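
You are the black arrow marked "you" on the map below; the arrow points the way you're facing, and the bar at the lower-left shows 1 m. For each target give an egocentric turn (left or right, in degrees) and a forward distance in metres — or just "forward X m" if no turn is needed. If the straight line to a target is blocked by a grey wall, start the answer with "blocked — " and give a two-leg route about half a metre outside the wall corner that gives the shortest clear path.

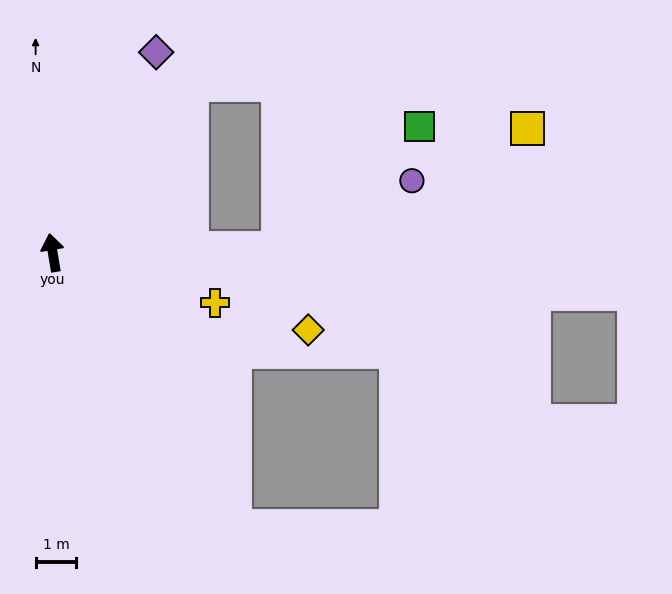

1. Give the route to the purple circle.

blocked — turn right 99°, forward 5.5 m, then turn left 26°, forward 3.7 m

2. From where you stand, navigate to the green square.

blocked — turn right 99°, forward 5.5 m, then turn left 40°, forward 4.6 m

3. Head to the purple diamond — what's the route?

turn right 37°, forward 5.5 m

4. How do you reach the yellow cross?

turn right 117°, forward 4.2 m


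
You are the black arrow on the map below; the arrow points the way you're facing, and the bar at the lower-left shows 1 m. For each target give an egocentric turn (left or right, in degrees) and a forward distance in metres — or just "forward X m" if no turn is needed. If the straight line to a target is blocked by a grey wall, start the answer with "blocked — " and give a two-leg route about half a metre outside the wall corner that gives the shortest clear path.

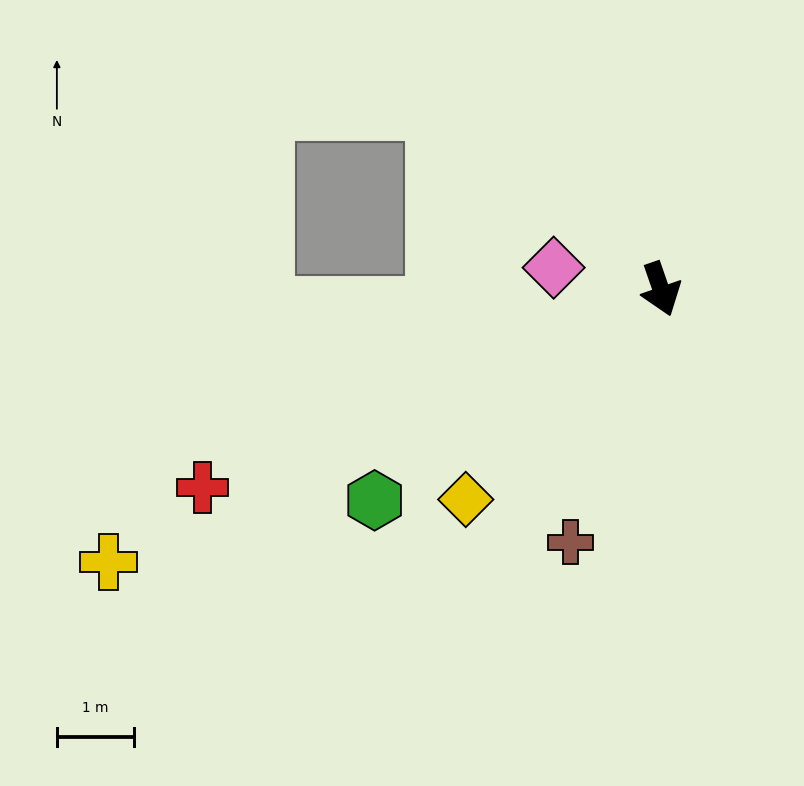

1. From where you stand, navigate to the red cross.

turn right 86°, forward 6.5 m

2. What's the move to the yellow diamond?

turn right 62°, forward 3.7 m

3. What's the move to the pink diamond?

turn right 120°, forward 1.4 m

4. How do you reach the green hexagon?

turn right 73°, forward 4.6 m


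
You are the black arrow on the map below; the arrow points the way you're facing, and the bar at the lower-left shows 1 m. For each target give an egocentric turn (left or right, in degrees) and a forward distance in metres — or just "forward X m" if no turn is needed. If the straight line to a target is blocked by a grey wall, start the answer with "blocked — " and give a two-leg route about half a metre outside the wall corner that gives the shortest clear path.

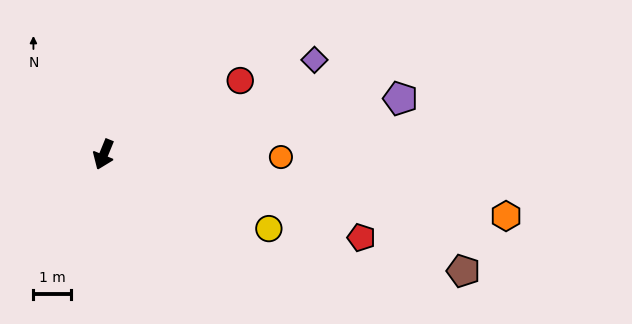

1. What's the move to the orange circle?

turn left 111°, forward 4.8 m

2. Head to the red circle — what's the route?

turn left 141°, forward 4.2 m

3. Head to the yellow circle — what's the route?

turn left 88°, forward 4.9 m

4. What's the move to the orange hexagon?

turn left 104°, forward 11.0 m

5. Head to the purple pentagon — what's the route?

turn left 123°, forward 8.1 m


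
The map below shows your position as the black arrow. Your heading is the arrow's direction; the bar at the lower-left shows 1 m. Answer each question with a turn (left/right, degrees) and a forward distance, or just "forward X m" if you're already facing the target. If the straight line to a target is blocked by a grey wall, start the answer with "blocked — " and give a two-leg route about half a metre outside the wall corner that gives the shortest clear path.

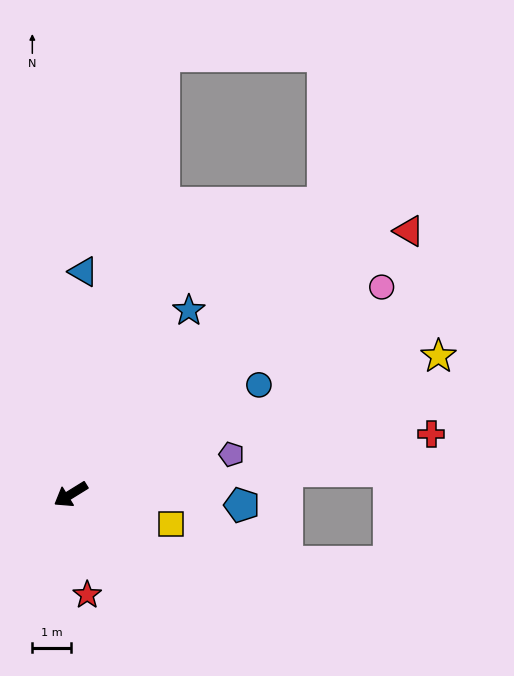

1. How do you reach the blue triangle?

turn right 125°, forward 5.7 m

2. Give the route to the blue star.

turn right 154°, forward 5.6 m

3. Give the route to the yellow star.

turn left 169°, forward 10.1 m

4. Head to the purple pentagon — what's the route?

turn left 162°, forward 4.3 m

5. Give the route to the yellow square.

turn left 132°, forward 2.7 m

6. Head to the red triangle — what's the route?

turn right 174°, forward 11.0 m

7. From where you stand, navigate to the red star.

turn left 68°, forward 2.6 m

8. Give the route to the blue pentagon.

turn left 145°, forward 4.4 m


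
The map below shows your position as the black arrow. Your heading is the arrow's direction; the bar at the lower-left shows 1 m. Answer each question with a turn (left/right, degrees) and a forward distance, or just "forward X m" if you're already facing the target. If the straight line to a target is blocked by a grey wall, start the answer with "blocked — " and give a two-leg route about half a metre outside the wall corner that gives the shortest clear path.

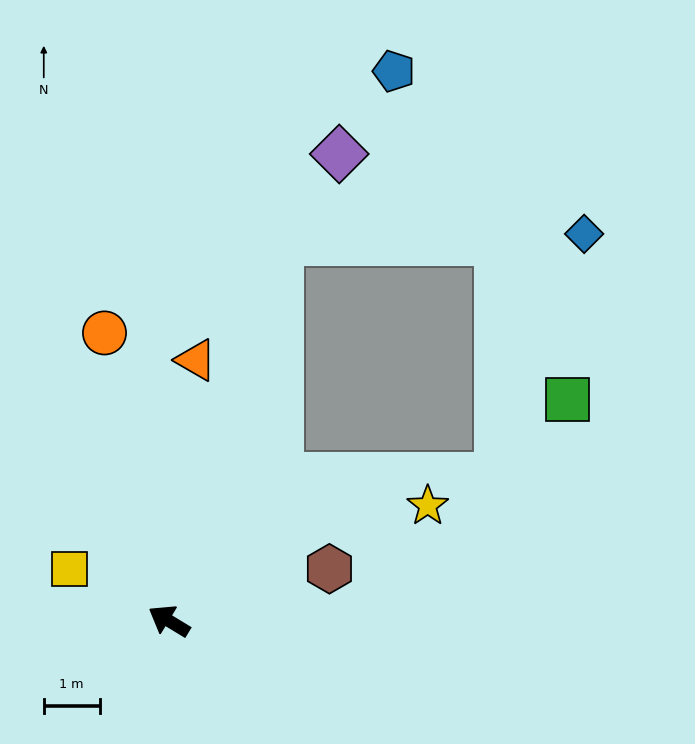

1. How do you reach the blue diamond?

blocked — turn right 75°, forward 7.1 m, then turn right 72°, forward 5.4 m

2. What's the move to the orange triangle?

turn right 65°, forward 4.7 m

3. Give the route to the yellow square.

turn left 4°, forward 2.0 m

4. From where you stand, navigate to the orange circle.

turn right 46°, forward 5.3 m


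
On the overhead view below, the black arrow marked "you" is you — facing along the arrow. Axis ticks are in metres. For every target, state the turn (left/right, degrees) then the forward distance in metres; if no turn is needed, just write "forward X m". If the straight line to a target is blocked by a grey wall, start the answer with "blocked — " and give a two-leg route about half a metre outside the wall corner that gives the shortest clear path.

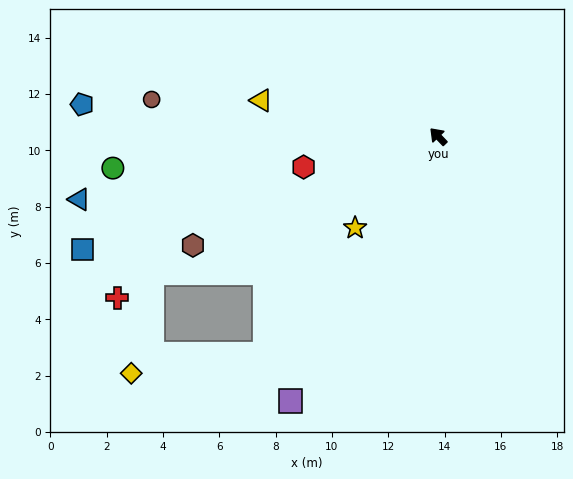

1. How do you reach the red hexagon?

turn left 59°, forward 4.9 m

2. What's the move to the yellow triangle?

turn left 35°, forward 6.4 m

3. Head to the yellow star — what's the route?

turn left 94°, forward 4.4 m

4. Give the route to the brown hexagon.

turn left 70°, forward 9.5 m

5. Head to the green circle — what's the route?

turn left 52°, forward 11.6 m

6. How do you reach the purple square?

turn left 107°, forward 10.8 m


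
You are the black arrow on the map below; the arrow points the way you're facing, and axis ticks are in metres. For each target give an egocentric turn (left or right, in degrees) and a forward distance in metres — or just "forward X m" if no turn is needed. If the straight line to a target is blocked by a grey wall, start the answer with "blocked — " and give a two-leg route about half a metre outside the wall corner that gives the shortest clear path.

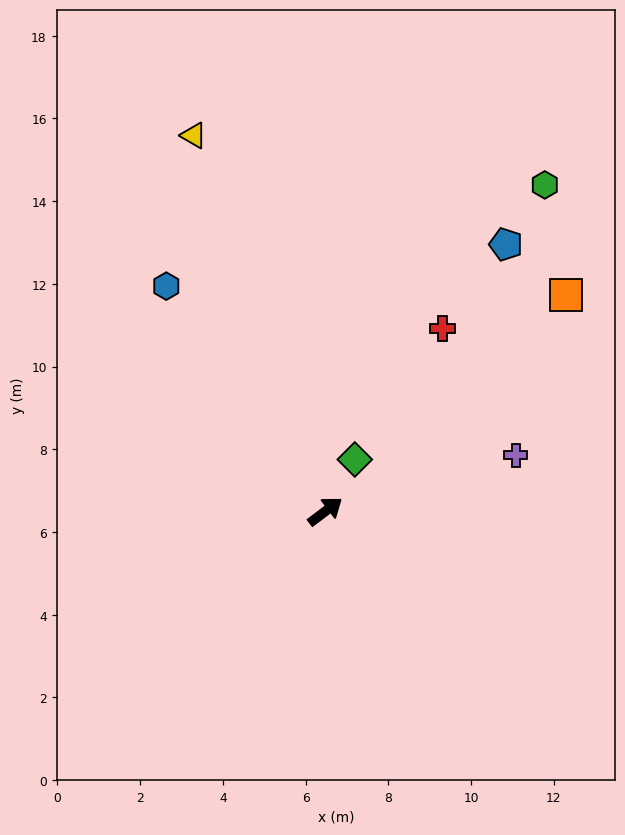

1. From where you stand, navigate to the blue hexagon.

turn left 88°, forward 6.7 m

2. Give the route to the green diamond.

turn left 23°, forward 1.4 m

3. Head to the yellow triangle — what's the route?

turn left 72°, forward 9.6 m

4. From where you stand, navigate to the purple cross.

turn right 21°, forward 4.8 m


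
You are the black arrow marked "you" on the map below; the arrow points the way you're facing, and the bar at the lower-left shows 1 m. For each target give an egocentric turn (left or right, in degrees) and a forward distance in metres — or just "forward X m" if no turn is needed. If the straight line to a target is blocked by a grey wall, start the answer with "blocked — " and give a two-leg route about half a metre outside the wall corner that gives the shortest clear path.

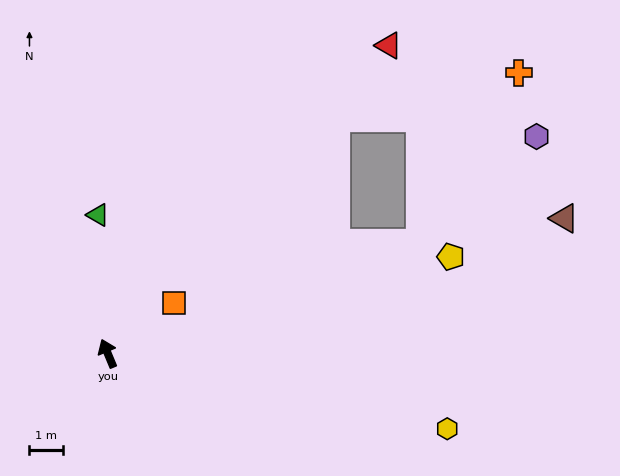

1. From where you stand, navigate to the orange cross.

blocked — turn right 93°, forward 9.8 m, then turn left 40°, forward 5.8 m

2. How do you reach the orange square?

turn right 75°, forward 2.5 m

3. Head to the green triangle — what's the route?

turn right 19°, forward 4.1 m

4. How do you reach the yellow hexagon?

turn right 125°, forward 10.3 m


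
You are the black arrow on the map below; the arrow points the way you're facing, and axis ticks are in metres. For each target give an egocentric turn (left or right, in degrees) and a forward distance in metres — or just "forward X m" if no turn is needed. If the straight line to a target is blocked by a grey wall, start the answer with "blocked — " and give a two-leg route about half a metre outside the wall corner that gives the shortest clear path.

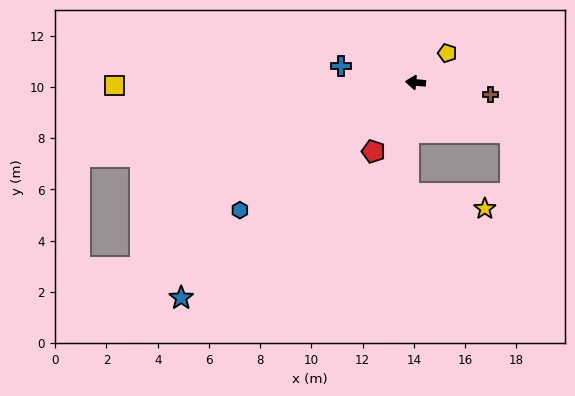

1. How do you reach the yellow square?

turn left 6°, forward 11.8 m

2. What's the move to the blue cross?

turn right 7°, forward 3.0 m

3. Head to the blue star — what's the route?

turn left 48°, forward 12.4 m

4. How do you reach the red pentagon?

turn left 64°, forward 3.2 m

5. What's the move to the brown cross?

turn left 176°, forward 3.0 m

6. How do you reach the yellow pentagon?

turn right 132°, forward 1.7 m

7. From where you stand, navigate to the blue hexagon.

turn left 41°, forward 8.5 m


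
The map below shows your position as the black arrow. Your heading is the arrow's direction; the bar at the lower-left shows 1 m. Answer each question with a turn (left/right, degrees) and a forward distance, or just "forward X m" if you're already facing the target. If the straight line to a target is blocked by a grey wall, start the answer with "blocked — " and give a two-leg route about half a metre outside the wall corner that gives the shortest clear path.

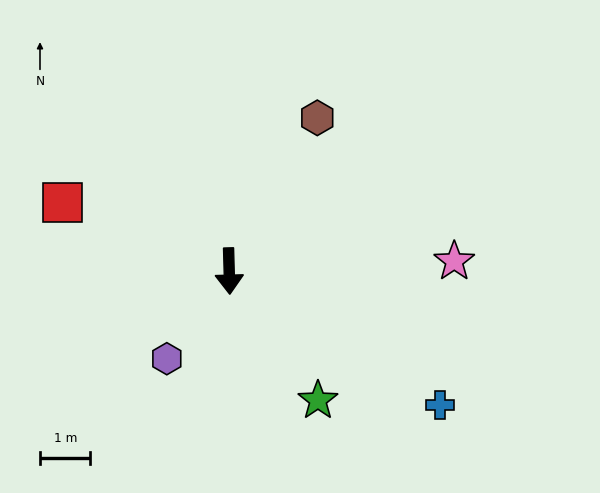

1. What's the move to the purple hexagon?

turn right 37°, forward 2.1 m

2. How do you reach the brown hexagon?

turn left 149°, forward 3.5 m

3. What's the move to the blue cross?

turn left 56°, forward 5.0 m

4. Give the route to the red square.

turn right 114°, forward 3.6 m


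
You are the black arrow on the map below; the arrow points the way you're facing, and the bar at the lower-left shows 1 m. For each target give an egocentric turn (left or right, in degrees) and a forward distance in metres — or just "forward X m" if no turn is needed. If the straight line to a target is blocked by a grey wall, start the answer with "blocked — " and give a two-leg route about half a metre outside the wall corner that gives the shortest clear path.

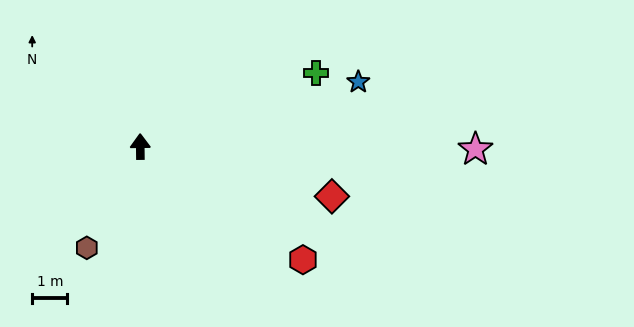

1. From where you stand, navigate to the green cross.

turn right 68°, forward 5.4 m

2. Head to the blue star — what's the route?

turn right 74°, forward 6.5 m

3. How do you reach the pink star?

turn right 91°, forward 9.5 m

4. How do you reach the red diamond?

turn right 105°, forward 5.6 m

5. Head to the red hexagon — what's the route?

turn right 125°, forward 5.6 m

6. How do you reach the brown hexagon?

turn left 152°, forward 3.2 m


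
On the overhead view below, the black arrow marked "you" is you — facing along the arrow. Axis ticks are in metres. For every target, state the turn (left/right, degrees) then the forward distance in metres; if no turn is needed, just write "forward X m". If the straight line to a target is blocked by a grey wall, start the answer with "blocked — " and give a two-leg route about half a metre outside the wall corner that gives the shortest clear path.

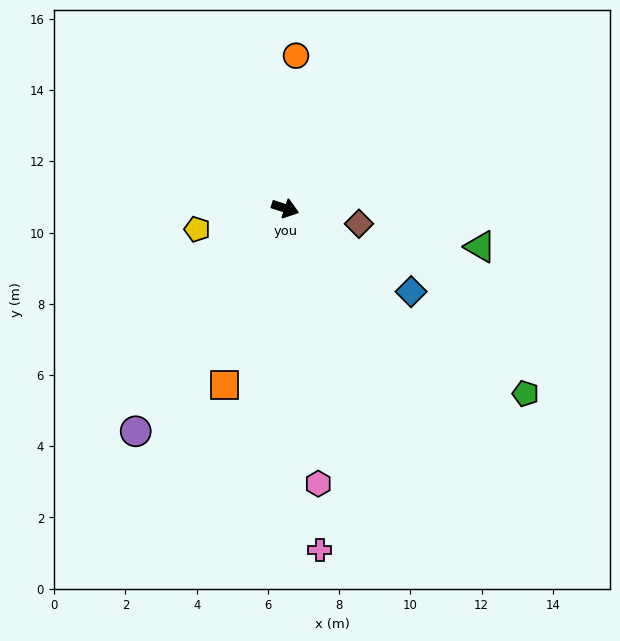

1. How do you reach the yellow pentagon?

turn right 149°, forward 2.5 m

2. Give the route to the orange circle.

turn left 104°, forward 4.3 m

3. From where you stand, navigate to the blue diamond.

turn right 15°, forward 4.2 m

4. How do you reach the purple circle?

turn right 106°, forward 7.5 m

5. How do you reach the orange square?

turn right 91°, forward 5.2 m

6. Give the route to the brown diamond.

turn left 6°, forward 2.1 m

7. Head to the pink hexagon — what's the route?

turn right 65°, forward 7.8 m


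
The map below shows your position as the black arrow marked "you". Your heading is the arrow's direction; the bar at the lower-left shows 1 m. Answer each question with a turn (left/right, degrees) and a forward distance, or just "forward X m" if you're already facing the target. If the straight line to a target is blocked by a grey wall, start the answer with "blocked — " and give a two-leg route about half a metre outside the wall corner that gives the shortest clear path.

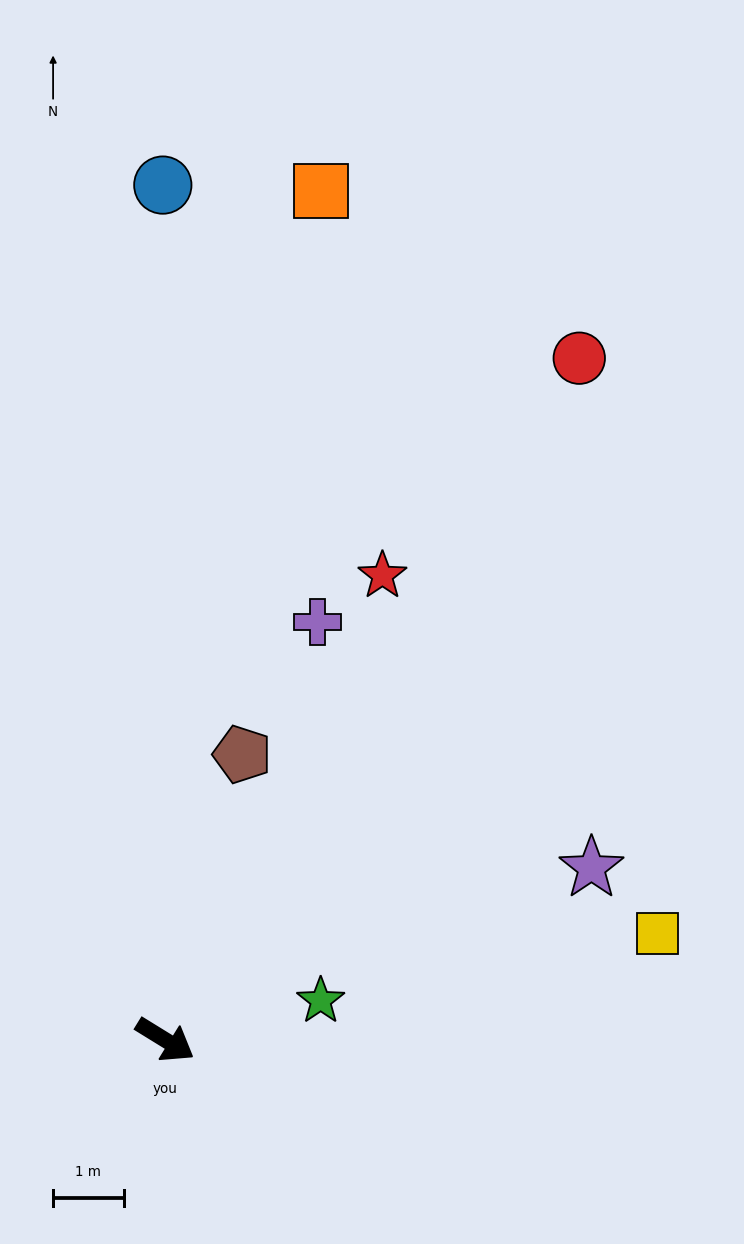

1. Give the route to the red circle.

turn left 90°, forward 11.3 m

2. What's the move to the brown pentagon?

turn left 107°, forward 4.2 m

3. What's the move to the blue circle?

turn left 122°, forward 12.1 m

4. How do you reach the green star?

turn left 46°, forward 2.3 m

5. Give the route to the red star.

turn left 97°, forward 7.3 m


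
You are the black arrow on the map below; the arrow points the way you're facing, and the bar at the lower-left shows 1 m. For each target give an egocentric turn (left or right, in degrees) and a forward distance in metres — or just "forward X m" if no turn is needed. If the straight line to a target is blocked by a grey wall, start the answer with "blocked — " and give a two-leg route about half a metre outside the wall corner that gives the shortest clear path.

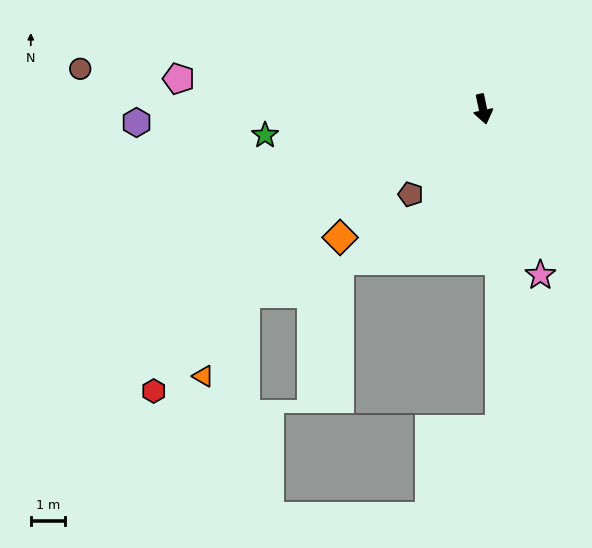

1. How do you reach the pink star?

turn left 7°, forward 5.1 m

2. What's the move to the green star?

turn right 95°, forward 6.4 m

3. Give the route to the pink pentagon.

turn right 108°, forward 8.9 m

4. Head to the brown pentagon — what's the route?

turn right 52°, forward 3.2 m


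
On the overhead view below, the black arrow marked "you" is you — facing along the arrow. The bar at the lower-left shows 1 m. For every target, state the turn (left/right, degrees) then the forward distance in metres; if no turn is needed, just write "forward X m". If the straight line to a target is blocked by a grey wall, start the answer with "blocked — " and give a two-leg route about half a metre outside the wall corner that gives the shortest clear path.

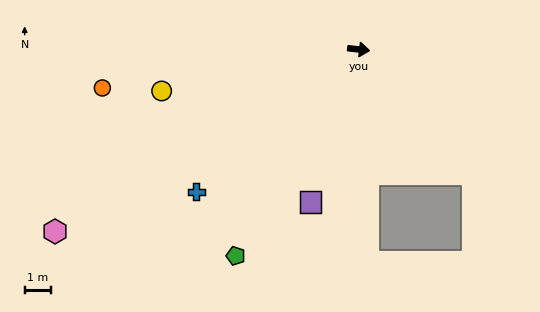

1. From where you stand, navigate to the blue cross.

turn right 132°, forward 8.2 m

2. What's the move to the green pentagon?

turn right 114°, forward 9.1 m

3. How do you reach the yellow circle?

turn right 162°, forward 7.6 m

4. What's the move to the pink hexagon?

turn right 143°, forward 13.4 m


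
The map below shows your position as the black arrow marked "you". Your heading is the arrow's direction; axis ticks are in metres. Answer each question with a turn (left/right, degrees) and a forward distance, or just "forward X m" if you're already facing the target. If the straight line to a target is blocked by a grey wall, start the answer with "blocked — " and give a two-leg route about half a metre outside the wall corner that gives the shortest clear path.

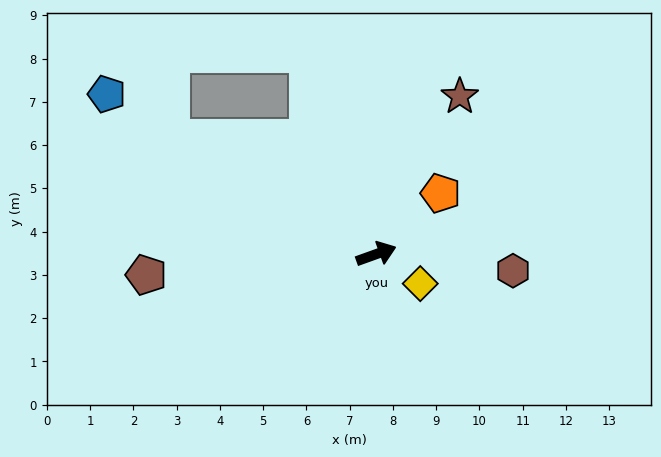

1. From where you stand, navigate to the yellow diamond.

turn right 54°, forward 1.2 m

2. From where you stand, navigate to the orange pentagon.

turn left 24°, forward 2.0 m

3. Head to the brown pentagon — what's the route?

turn left 165°, forward 5.3 m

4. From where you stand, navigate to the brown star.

turn left 42°, forward 4.1 m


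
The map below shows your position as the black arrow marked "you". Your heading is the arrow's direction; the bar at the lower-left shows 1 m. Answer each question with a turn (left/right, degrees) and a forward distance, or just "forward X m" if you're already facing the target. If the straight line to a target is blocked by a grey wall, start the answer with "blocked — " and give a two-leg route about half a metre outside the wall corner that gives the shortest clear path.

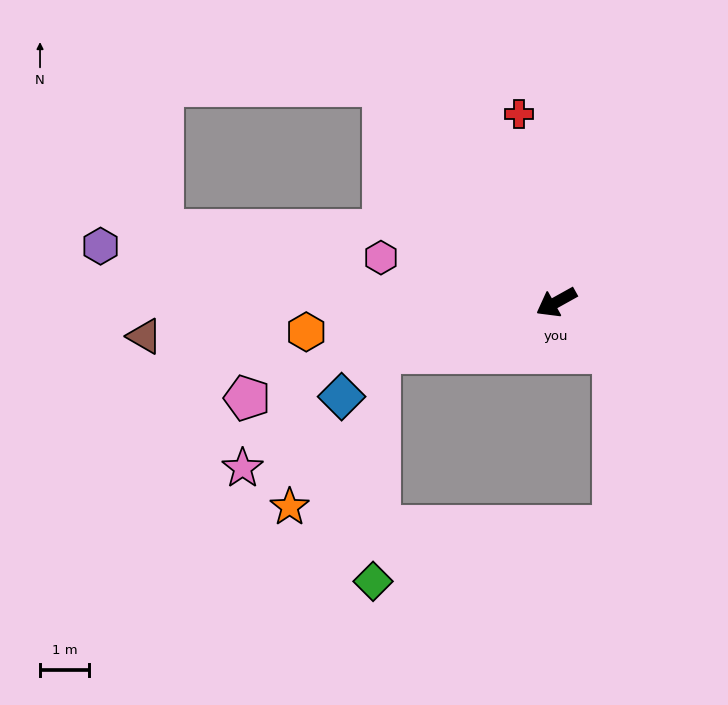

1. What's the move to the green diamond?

blocked — turn right 13°, forward 3.7 m, then turn left 72°, forward 4.7 m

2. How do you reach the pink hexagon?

turn right 43°, forward 3.7 m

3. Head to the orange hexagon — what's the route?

turn right 22°, forward 5.1 m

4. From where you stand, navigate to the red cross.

turn right 108°, forward 3.9 m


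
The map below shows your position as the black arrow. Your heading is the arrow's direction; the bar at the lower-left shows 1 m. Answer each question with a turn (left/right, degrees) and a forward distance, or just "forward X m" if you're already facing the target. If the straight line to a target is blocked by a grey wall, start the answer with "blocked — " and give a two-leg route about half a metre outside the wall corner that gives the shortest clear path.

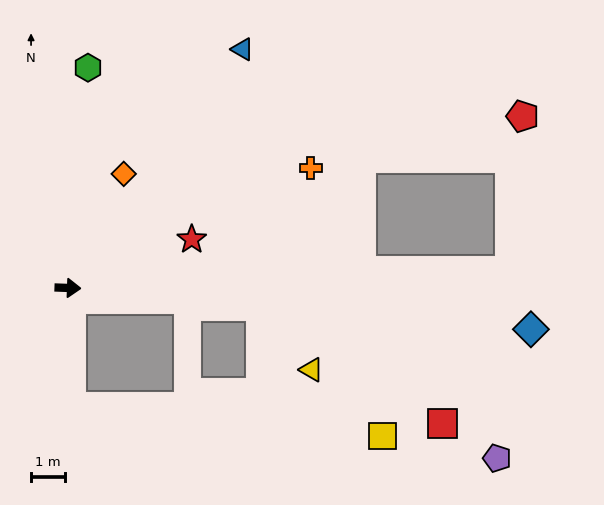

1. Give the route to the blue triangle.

turn left 56°, forward 8.7 m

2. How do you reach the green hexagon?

turn left 87°, forward 6.5 m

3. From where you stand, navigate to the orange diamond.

turn left 66°, forward 3.7 m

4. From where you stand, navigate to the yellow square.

blocked — turn right 86°, forward 3.5 m, then turn left 83°, forward 9.2 m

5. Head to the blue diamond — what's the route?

turn right 3°, forward 13.6 m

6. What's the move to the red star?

turn left 23°, forward 3.9 m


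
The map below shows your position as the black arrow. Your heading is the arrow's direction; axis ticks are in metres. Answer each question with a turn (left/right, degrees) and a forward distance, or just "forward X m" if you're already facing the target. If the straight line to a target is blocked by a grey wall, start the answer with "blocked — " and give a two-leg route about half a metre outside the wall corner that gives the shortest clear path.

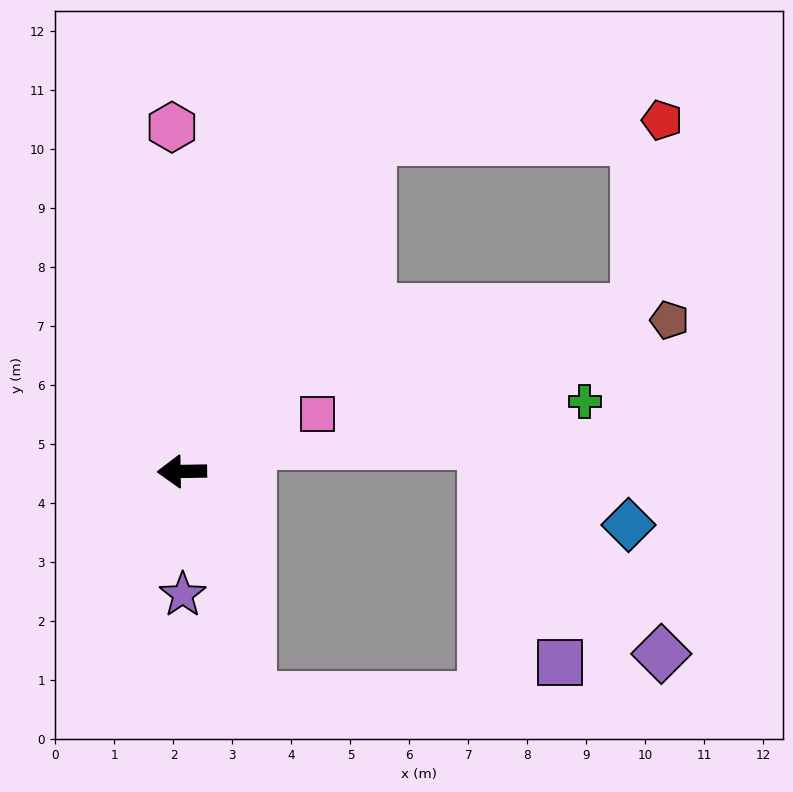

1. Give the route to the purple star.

turn left 89°, forward 2.1 m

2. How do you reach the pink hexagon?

turn right 89°, forward 5.8 m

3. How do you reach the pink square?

turn right 158°, forward 2.5 m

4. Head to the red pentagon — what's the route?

blocked — turn right 121°, forward 6.5 m, then turn right 56°, forward 4.9 m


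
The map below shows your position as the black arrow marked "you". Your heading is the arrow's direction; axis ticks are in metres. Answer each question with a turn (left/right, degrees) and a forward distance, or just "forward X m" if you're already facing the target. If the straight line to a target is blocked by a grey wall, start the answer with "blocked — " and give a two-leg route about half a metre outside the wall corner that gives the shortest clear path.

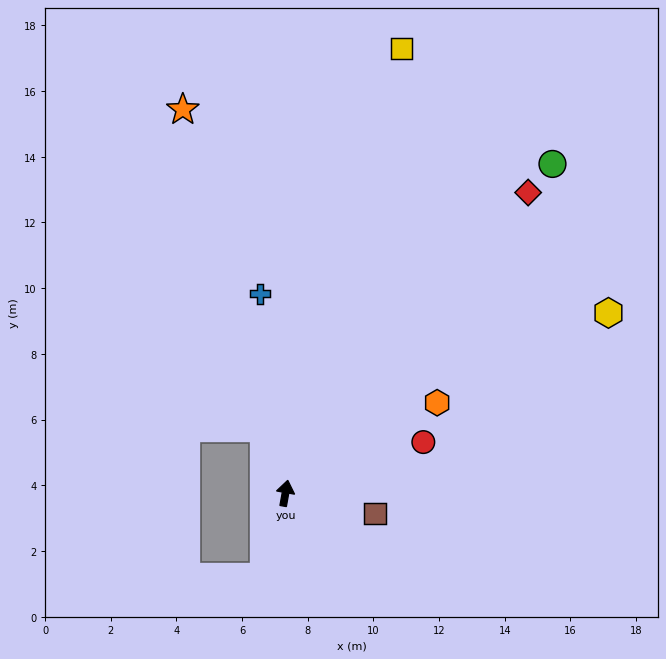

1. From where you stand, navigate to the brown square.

turn right 93°, forward 2.8 m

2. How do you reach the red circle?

turn right 59°, forward 4.5 m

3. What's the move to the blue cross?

turn left 17°, forward 6.1 m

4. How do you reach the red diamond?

turn right 29°, forward 11.8 m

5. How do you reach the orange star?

turn left 25°, forward 12.1 m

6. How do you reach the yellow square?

turn right 4°, forward 14.0 m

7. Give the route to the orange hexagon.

turn right 49°, forward 5.4 m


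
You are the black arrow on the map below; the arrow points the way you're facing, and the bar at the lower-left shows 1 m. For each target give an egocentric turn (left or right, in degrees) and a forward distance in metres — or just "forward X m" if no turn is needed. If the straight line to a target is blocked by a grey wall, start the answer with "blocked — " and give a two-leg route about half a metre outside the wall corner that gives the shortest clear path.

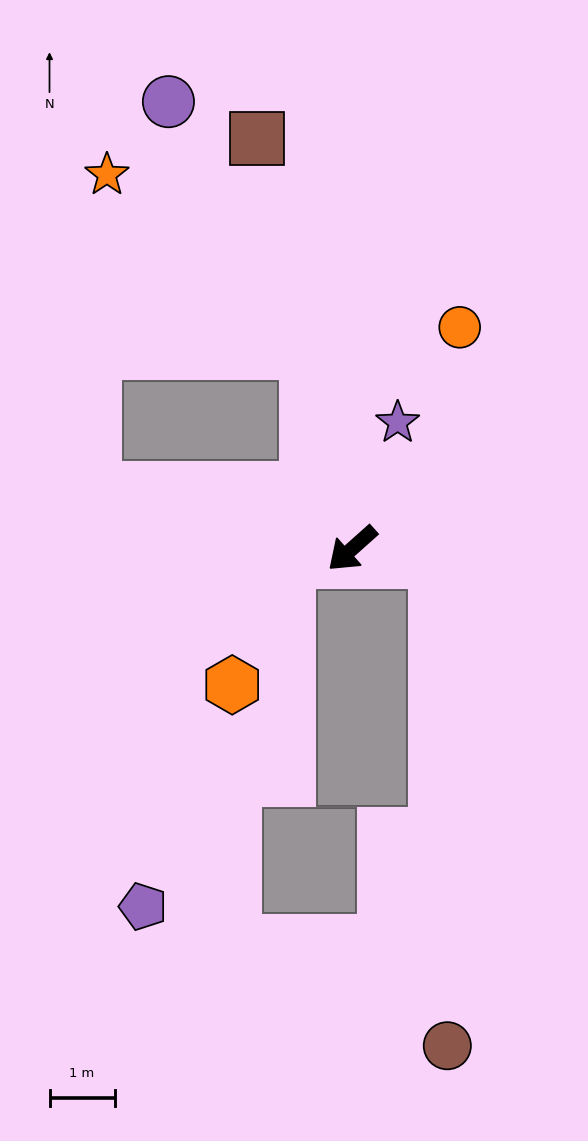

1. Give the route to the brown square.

turn right 119°, forward 6.5 m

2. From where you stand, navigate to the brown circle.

blocked — turn left 130°, forward 1.3 m, then turn right 80°, forward 7.4 m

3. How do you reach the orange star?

blocked — turn right 119°, forward 3.1 m, then turn left 36°, forward 4.1 m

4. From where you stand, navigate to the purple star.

turn right 152°, forward 2.1 m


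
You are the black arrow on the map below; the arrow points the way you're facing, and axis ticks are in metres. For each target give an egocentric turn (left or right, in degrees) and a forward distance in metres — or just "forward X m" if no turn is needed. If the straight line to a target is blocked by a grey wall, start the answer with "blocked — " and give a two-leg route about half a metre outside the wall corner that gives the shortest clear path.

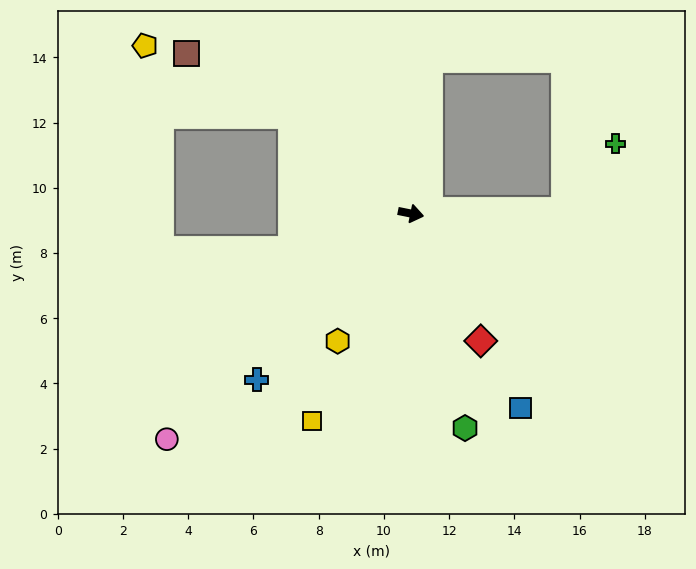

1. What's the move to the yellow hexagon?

turn right 108°, forward 4.5 m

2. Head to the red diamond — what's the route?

turn right 50°, forward 4.5 m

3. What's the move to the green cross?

blocked — turn left 12°, forward 4.7 m, then turn left 52°, forward 2.6 m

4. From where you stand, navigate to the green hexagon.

turn right 64°, forward 6.8 m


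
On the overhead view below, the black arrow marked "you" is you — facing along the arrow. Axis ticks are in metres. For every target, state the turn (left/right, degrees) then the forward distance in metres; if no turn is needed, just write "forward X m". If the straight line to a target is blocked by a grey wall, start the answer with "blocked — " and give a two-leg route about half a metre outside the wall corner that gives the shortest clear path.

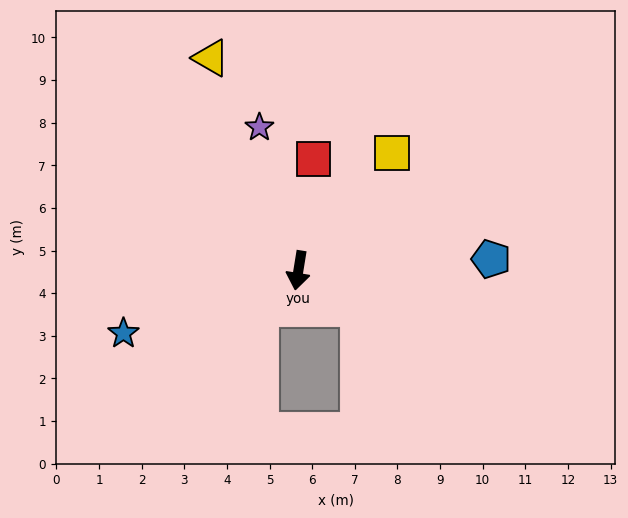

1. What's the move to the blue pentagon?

turn left 103°, forward 4.5 m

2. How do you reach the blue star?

turn right 61°, forward 4.4 m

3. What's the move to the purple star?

turn right 156°, forward 3.5 m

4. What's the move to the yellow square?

turn left 151°, forward 3.5 m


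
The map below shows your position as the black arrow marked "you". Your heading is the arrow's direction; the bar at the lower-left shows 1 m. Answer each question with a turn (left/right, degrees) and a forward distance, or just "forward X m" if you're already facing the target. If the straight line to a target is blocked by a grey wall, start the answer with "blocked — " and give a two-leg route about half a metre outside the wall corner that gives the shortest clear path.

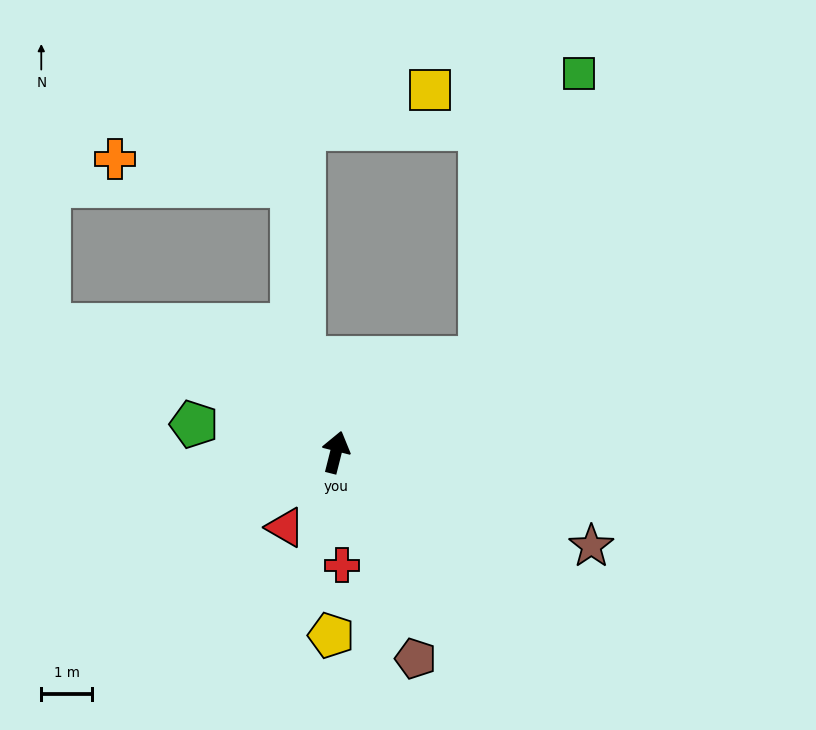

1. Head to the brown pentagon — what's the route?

turn right 145°, forward 4.4 m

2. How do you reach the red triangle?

turn left 160°, forward 1.8 m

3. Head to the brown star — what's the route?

turn right 96°, forward 5.4 m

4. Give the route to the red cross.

turn right 163°, forward 2.2 m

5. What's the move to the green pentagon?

turn left 93°, forward 2.9 m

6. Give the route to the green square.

blocked — turn right 43°, forward 3.4 m, then turn left 38°, forward 6.0 m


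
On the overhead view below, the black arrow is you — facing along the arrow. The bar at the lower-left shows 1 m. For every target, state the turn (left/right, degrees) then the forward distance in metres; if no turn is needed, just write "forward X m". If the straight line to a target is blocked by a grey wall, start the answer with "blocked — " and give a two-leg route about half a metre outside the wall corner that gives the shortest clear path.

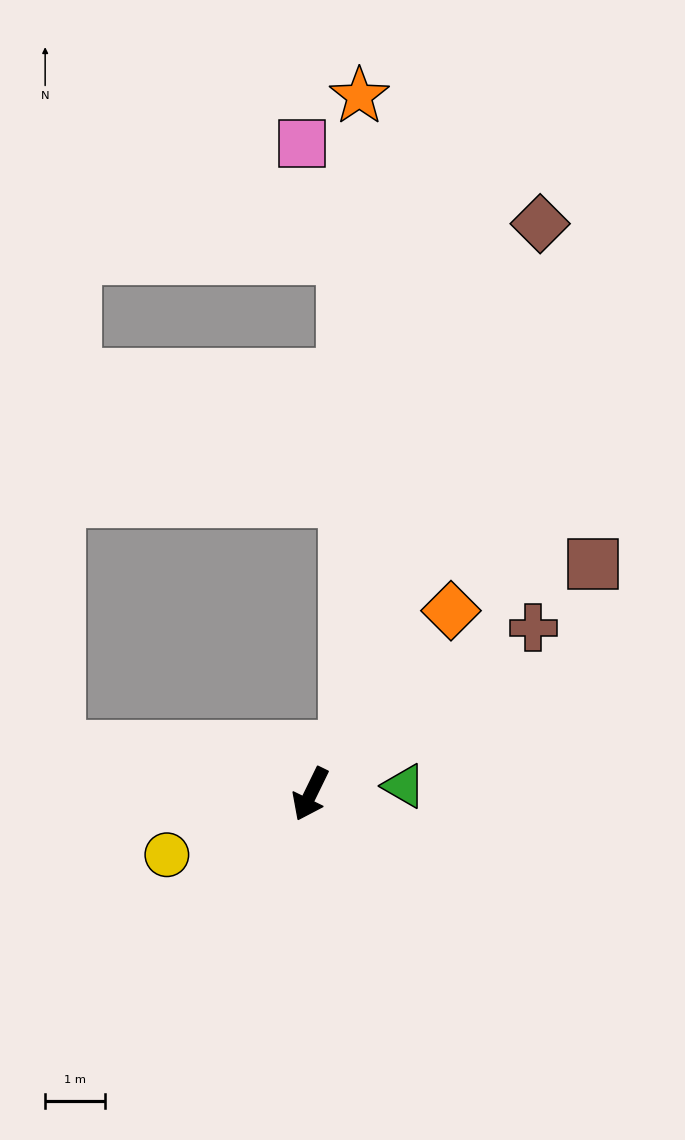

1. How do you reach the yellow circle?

turn right 41°, forward 2.6 m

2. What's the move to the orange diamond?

turn left 169°, forward 3.9 m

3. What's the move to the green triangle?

turn left 121°, forward 1.6 m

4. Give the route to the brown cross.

turn left 153°, forward 4.6 m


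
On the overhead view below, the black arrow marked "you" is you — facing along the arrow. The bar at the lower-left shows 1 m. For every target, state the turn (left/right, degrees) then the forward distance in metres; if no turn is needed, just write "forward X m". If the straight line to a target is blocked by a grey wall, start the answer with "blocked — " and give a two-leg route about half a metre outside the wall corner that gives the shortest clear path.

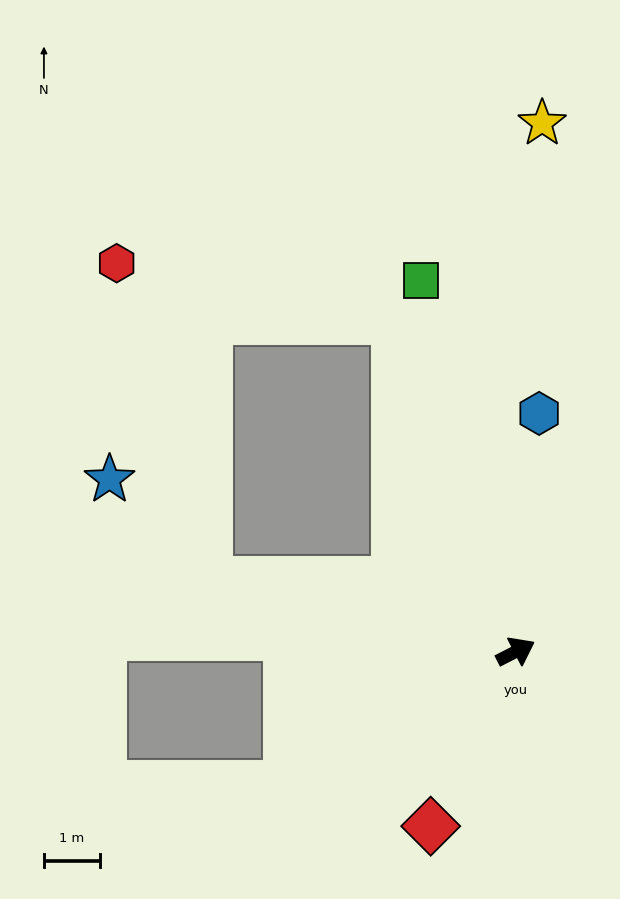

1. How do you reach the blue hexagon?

turn left 57°, forward 4.3 m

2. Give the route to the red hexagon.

blocked — turn left 83°, forward 6.3 m, then turn left 58°, forward 5.1 m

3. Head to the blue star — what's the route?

blocked — turn left 140°, forward 5.6 m, then turn right 32°, forward 2.5 m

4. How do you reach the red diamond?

turn right 143°, forward 3.5 m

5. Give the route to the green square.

turn left 77°, forward 6.9 m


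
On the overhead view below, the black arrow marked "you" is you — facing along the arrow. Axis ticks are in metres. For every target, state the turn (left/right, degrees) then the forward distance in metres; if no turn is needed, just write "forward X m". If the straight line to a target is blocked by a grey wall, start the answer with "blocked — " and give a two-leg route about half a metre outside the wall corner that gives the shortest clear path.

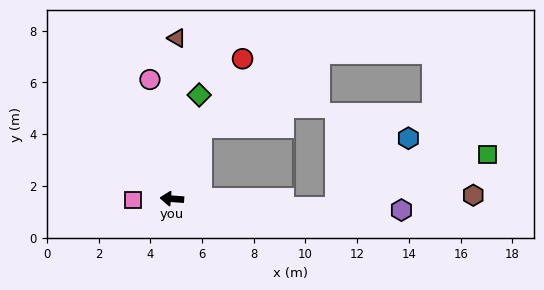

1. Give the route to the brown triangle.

turn right 87°, forward 6.2 m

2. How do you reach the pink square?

turn left 6°, forward 1.5 m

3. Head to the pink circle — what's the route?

turn right 75°, forward 4.7 m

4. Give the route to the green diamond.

turn right 100°, forward 4.1 m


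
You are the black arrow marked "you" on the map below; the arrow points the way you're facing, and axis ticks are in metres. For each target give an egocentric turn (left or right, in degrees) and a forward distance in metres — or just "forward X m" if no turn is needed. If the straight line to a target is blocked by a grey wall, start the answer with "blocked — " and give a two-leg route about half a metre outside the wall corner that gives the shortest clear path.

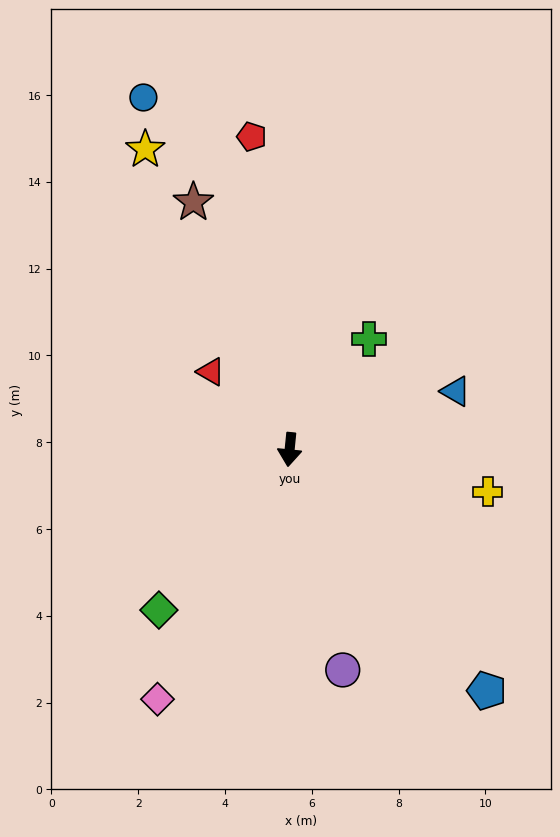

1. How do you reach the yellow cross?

turn left 84°, forward 4.7 m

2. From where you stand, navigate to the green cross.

turn left 150°, forward 3.1 m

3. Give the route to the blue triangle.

turn left 115°, forward 4.1 m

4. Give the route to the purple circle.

turn left 19°, forward 5.2 m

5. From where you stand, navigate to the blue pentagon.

turn left 45°, forward 7.2 m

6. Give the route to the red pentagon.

turn right 167°, forward 7.3 m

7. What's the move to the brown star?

turn right 153°, forward 6.1 m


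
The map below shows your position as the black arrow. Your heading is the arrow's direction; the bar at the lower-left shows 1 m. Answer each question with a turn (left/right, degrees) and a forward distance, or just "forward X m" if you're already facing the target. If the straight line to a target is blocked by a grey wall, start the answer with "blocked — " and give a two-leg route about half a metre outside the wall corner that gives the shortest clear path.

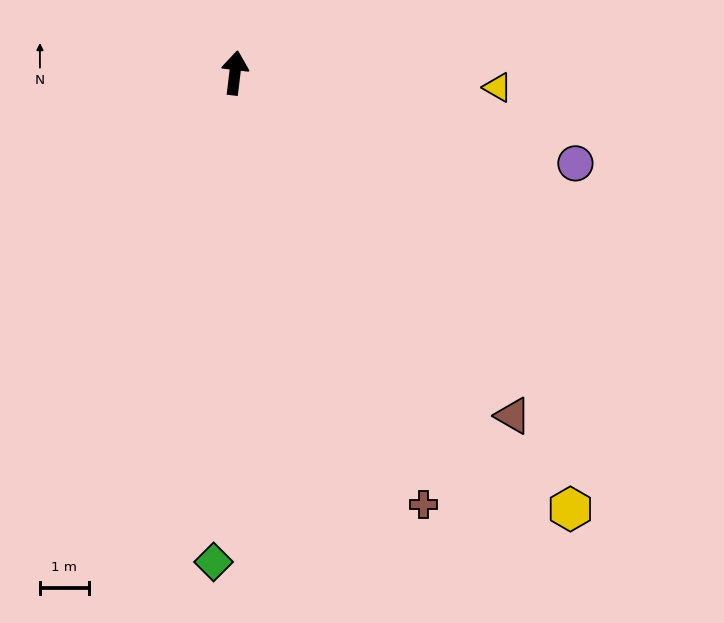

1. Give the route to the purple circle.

turn right 98°, forward 7.3 m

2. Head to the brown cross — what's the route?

turn right 150°, forward 9.7 m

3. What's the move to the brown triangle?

turn right 134°, forward 9.1 m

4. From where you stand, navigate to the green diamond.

turn right 176°, forward 10.1 m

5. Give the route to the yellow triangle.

turn right 86°, forward 5.4 m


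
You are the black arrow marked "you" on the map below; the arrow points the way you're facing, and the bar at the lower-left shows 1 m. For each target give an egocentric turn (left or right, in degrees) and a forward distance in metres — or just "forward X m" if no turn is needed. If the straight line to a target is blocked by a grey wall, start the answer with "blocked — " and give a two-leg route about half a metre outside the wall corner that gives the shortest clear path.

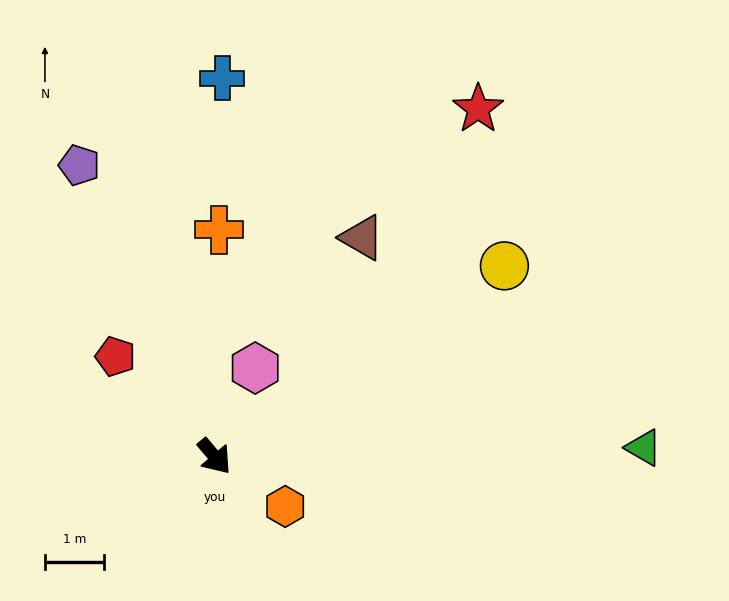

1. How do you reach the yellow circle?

turn left 83°, forward 5.9 m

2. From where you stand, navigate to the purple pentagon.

turn left 165°, forward 5.5 m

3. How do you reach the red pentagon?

turn right 176°, forward 2.4 m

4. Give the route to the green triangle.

turn left 51°, forward 7.3 m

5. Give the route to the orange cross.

turn left 139°, forward 3.9 m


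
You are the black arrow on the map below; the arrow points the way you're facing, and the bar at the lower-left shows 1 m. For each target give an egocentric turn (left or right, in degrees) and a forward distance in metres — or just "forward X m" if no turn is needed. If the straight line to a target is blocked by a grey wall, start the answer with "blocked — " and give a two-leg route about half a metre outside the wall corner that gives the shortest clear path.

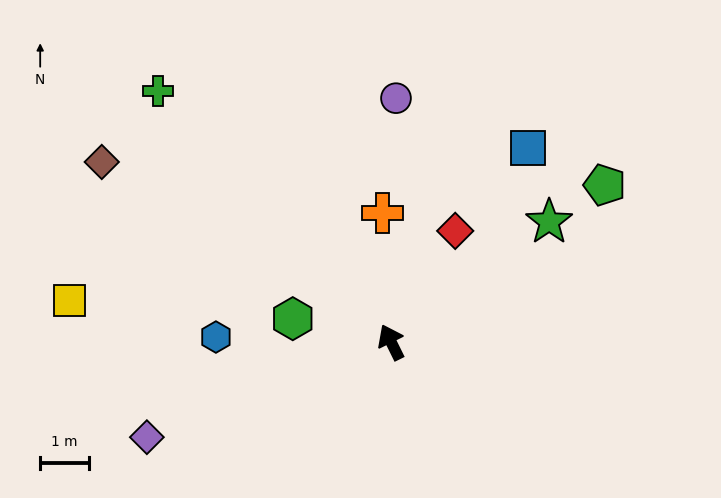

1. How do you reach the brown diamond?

turn left 32°, forward 7.0 m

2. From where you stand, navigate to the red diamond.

turn right 56°, forward 2.6 m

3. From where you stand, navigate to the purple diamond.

turn left 85°, forward 5.4 m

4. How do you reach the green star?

turn right 79°, forward 4.1 m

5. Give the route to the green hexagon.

turn left 50°, forward 2.1 m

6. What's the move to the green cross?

turn left 17°, forward 7.1 m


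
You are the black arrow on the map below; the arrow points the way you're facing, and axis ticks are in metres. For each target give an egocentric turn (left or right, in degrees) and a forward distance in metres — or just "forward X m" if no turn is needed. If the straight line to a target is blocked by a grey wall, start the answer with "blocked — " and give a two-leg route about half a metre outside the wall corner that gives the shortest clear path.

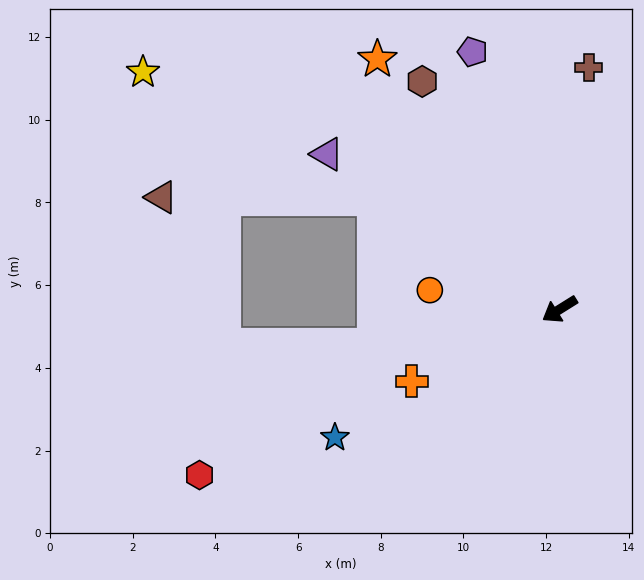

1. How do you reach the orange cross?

turn right 6°, forward 4.0 m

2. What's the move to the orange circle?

turn right 40°, forward 3.2 m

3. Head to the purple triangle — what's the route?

turn right 66°, forward 6.8 m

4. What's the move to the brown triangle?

blocked — turn right 63°, forward 5.2 m, then turn left 31°, forward 5.2 m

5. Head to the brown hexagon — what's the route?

turn right 91°, forward 6.4 m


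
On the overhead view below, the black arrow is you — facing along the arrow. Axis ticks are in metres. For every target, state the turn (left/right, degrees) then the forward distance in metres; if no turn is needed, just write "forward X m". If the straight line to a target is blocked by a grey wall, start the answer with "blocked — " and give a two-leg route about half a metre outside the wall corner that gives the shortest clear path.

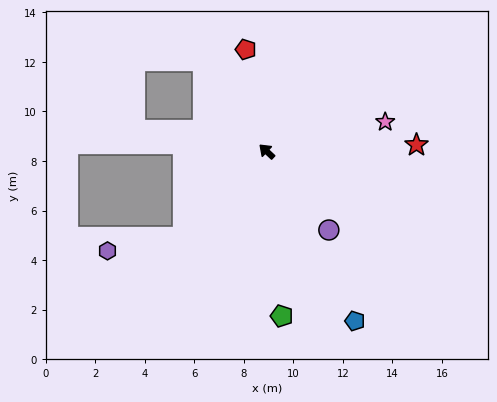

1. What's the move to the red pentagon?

turn right 35°, forward 4.2 m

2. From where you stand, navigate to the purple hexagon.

blocked — turn left 89°, forward 4.8 m, then turn right 35°, forward 3.1 m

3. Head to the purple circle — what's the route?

turn left 171°, forward 4.0 m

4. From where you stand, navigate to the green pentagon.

turn left 138°, forward 6.7 m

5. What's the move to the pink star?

turn right 123°, forward 4.9 m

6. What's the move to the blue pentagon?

turn left 161°, forward 7.7 m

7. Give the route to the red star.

turn right 134°, forward 6.1 m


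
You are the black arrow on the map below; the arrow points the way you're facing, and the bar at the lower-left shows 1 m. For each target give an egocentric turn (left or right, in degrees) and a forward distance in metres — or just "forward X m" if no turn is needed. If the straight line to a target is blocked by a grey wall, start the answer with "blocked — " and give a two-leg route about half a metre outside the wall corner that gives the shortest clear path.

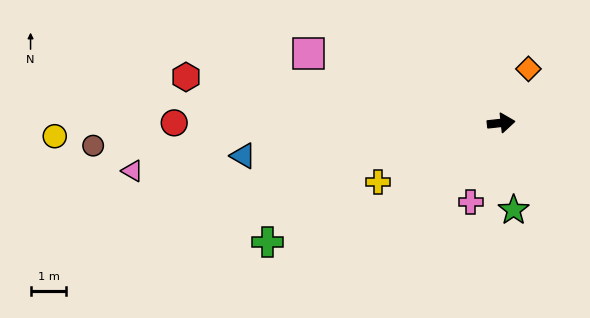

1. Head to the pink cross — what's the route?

turn right 117°, forward 2.4 m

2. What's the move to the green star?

turn right 88°, forward 2.5 m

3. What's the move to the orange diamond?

turn left 57°, forward 1.7 m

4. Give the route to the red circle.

turn left 174°, forward 9.1 m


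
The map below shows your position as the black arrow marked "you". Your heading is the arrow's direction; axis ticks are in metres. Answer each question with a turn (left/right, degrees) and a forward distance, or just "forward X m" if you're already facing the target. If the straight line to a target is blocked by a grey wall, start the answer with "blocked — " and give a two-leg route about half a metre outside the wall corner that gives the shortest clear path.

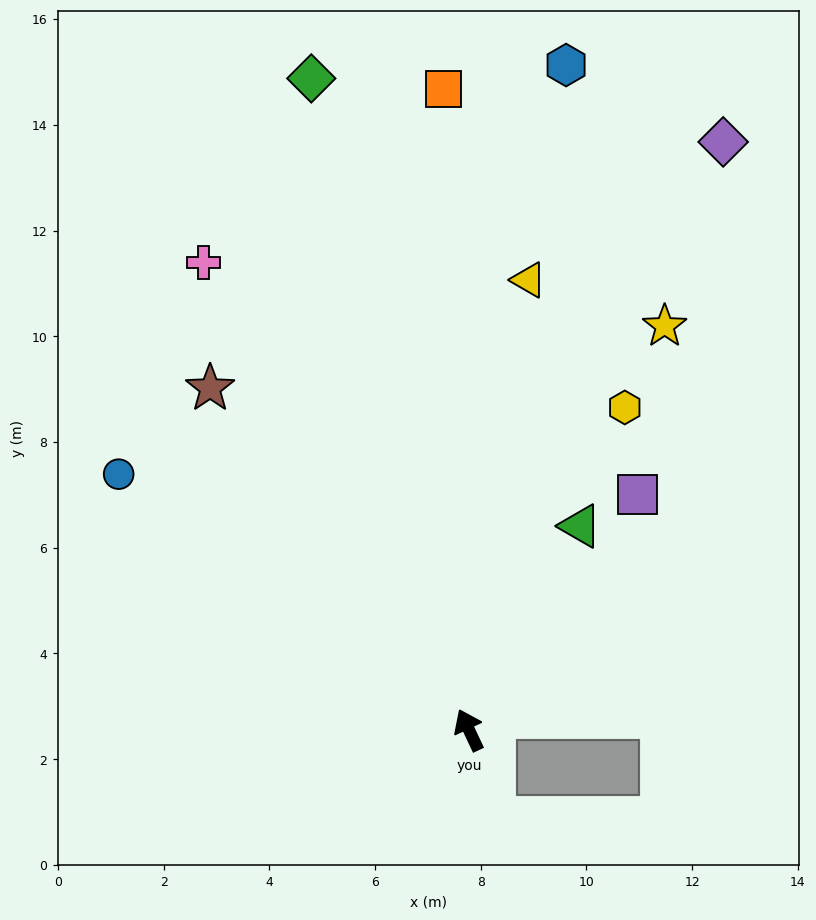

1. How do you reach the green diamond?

turn right 12°, forward 12.7 m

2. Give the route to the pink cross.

turn left 4°, forward 10.2 m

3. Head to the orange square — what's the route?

turn right 23°, forward 12.1 m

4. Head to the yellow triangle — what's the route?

turn right 33°, forward 8.6 m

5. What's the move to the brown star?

turn left 12°, forward 8.1 m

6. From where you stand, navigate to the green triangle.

turn right 54°, forward 4.4 m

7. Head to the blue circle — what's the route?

turn left 29°, forward 8.2 m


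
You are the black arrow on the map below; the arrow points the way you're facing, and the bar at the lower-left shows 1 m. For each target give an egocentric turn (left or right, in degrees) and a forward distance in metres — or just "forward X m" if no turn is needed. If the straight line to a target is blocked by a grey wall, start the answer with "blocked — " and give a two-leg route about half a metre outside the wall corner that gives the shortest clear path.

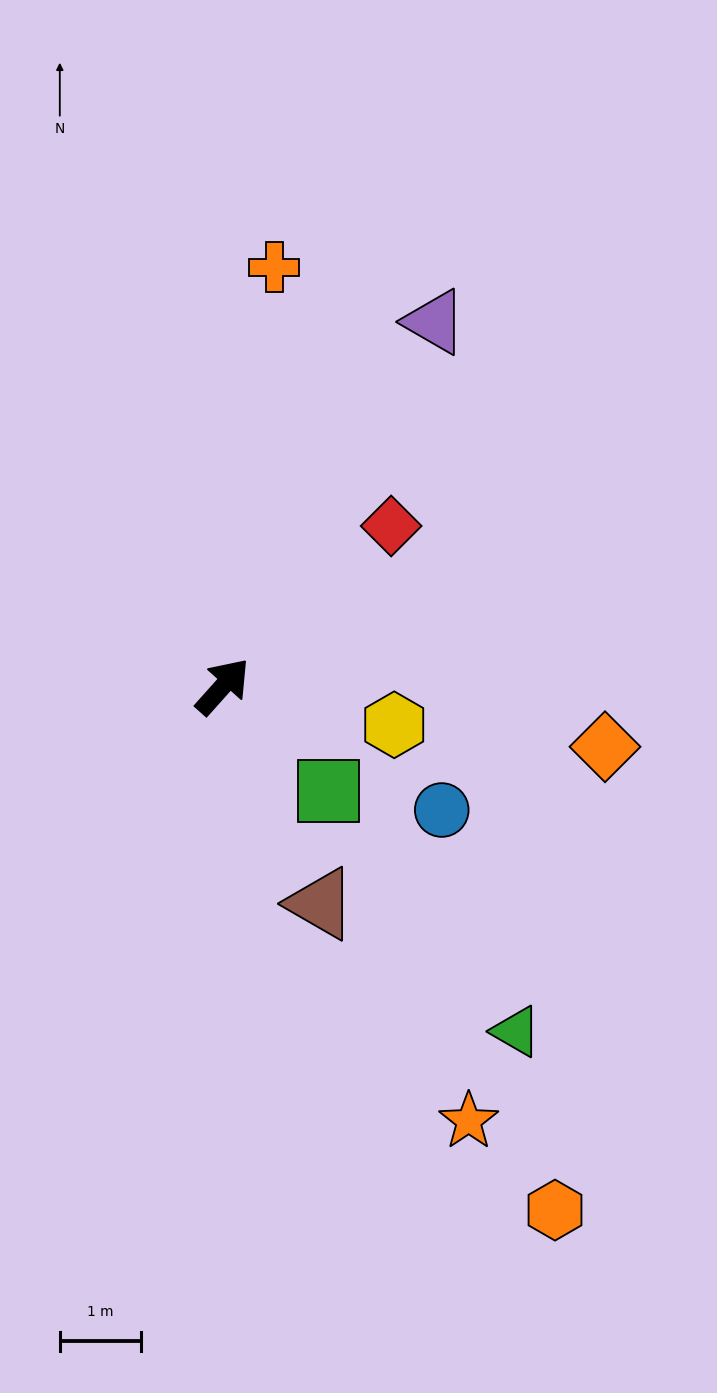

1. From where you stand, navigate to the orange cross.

turn left 35°, forward 5.2 m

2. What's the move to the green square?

turn right 93°, forward 1.8 m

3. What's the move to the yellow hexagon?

turn right 61°, forward 2.2 m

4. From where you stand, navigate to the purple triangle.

turn left 12°, forward 5.2 m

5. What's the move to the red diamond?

turn right 5°, forward 2.9 m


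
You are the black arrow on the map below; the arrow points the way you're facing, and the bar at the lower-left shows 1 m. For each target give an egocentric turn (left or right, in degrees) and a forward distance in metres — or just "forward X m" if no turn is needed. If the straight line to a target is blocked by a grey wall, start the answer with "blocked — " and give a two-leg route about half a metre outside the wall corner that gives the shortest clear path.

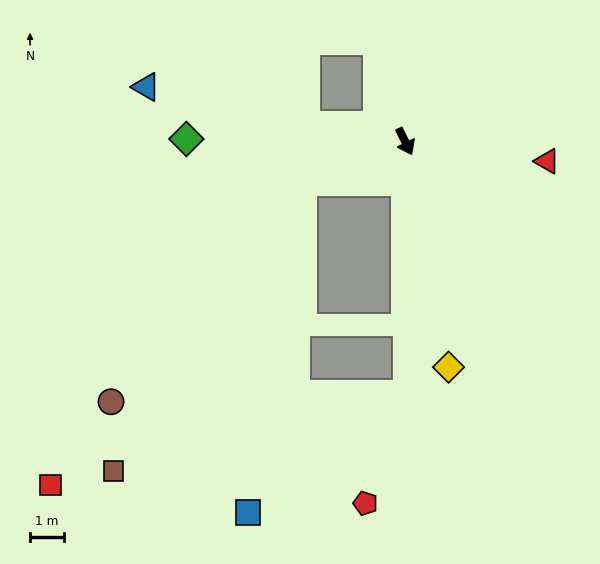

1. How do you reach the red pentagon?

blocked — turn right 26°, forward 7.5 m, then turn right 21°, forward 3.5 m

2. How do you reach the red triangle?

turn left 56°, forward 4.2 m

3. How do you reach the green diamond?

turn right 117°, forward 6.5 m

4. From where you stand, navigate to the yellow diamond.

turn right 15°, forward 6.8 m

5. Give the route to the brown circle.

blocked — turn right 95°, forward 3.3 m, then turn left 28°, forward 8.6 m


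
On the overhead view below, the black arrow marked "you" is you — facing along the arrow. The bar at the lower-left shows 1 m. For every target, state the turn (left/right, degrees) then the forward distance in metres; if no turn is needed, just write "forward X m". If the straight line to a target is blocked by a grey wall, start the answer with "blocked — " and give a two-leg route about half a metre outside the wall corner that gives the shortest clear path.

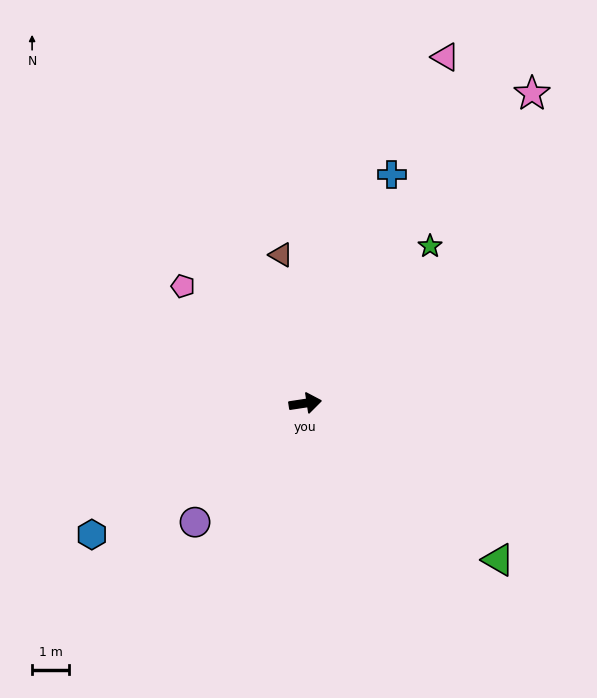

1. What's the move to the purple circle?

turn right 141°, forward 4.4 m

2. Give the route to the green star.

turn left 43°, forward 5.4 m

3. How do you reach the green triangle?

turn right 48°, forward 6.7 m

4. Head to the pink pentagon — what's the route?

turn left 128°, forward 4.6 m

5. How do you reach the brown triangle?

turn left 91°, forward 4.1 m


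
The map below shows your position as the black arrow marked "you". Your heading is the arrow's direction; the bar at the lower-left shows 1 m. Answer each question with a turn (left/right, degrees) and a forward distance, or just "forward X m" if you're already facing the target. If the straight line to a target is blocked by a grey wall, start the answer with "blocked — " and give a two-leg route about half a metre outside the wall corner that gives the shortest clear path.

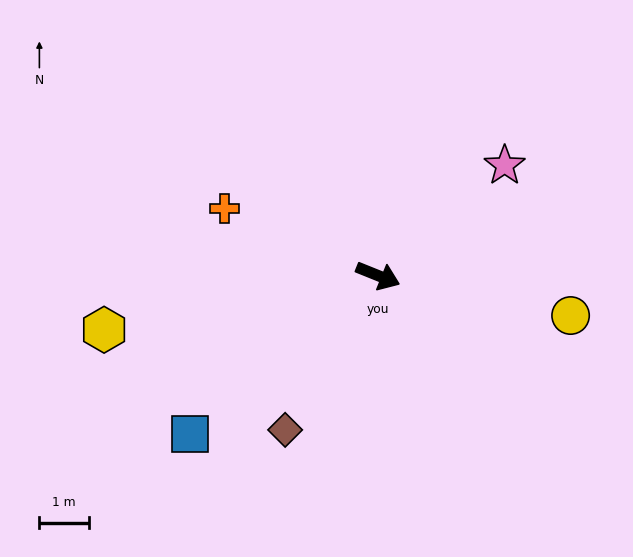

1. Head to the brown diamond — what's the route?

turn right 99°, forward 3.6 m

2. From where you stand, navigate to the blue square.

turn right 118°, forward 5.0 m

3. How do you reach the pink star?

turn left 63°, forward 3.4 m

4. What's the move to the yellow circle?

turn left 10°, forward 4.0 m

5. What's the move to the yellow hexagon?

turn right 147°, forward 5.7 m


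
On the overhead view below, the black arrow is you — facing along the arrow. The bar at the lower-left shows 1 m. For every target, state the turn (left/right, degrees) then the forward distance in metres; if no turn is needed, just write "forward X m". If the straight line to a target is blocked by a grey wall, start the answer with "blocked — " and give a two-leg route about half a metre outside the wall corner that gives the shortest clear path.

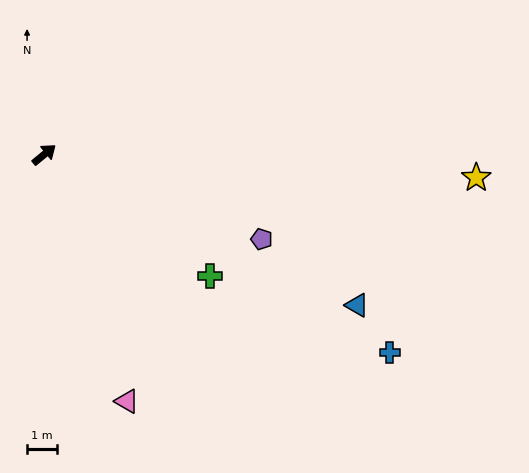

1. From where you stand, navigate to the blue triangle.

turn right 65°, forward 11.6 m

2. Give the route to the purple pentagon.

turn right 61°, forward 7.8 m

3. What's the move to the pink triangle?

turn right 111°, forward 8.7 m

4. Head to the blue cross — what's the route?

turn right 69°, forward 13.3 m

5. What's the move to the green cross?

turn right 76°, forward 6.8 m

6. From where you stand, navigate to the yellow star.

turn right 42°, forward 14.4 m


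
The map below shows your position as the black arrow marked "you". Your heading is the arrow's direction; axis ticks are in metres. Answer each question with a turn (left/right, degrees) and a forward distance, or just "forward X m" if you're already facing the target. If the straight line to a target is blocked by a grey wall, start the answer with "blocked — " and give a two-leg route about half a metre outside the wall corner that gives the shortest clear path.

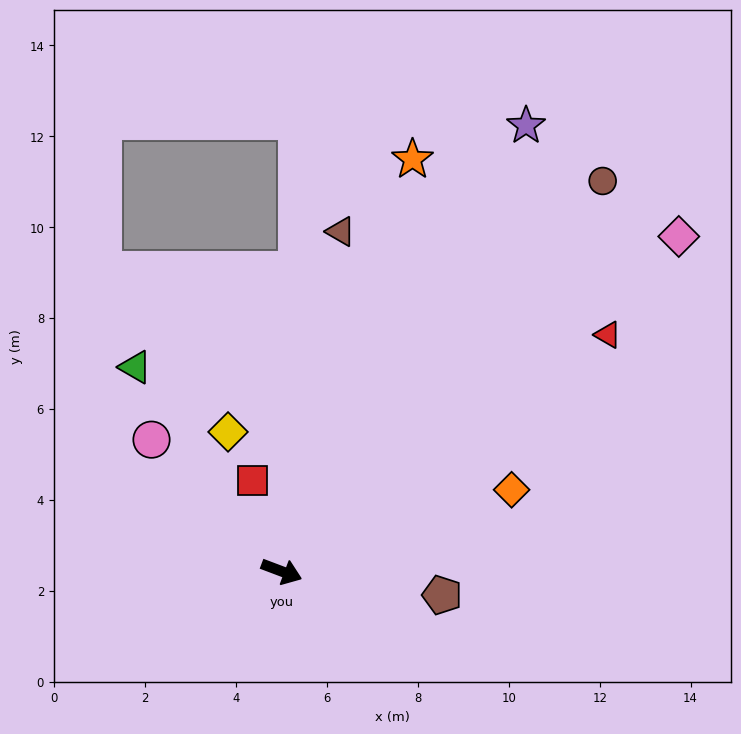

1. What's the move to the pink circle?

turn left 155°, forward 4.1 m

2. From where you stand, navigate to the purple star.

turn left 82°, forward 11.2 m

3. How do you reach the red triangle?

turn left 57°, forward 8.9 m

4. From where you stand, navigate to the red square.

turn left 128°, forward 2.1 m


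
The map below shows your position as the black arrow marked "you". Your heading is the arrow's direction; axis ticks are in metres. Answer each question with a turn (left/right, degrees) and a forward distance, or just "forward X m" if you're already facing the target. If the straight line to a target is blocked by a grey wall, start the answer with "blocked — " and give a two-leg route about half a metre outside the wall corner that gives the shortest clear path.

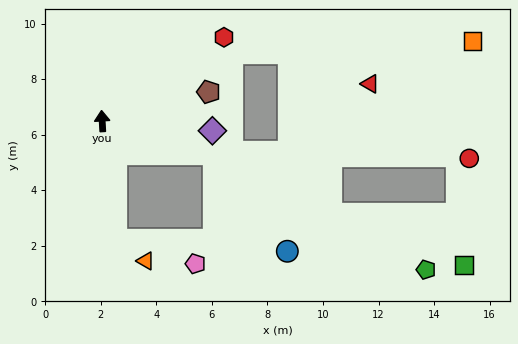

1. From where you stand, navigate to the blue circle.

blocked — turn right 110°, forward 4.2 m, then turn right 37°, forward 4.4 m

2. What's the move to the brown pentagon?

turn right 78°, forward 4.0 m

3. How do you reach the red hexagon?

turn right 59°, forward 5.3 m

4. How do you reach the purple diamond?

turn right 98°, forward 4.0 m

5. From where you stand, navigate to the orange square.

blocked — turn right 65°, forward 5.3 m, then turn right 26°, forward 8.7 m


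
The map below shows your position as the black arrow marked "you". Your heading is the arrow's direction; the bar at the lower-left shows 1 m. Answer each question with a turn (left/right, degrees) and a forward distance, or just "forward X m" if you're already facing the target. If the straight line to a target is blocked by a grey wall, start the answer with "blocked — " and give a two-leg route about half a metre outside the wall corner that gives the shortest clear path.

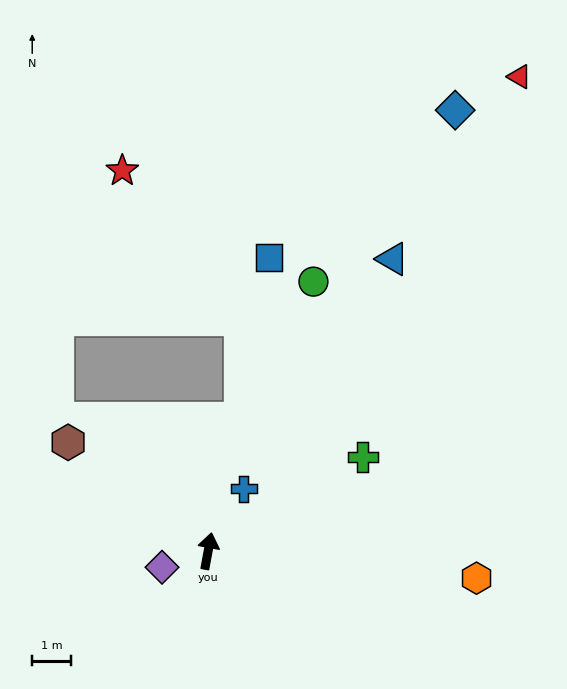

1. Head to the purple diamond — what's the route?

turn left 120°, forward 1.3 m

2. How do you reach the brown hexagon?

turn left 63°, forward 4.6 m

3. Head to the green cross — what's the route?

turn right 48°, forward 4.7 m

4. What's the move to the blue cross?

turn right 19°, forward 1.8 m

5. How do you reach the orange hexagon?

turn right 85°, forward 7.0 m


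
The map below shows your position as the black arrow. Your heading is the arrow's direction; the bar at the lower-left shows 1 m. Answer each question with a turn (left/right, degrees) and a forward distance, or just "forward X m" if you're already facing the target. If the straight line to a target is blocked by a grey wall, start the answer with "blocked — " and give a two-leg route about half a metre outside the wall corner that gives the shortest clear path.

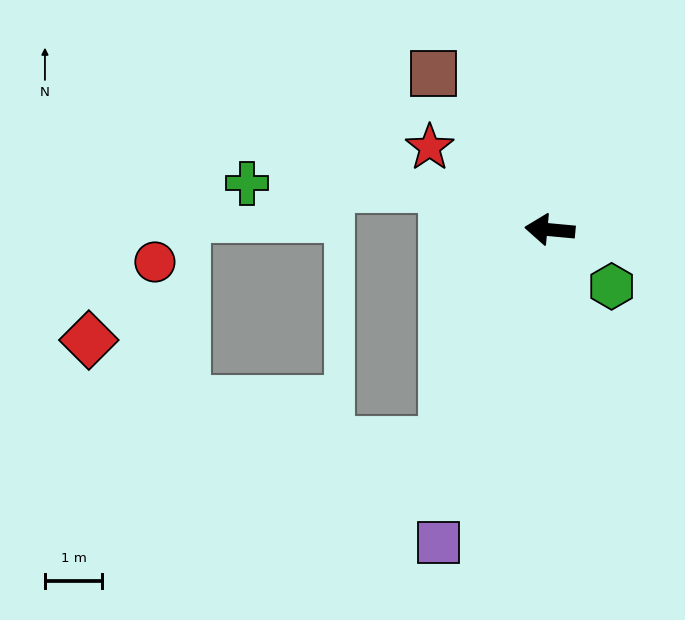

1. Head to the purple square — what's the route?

turn left 76°, forward 5.8 m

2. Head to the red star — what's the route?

turn right 29°, forward 2.6 m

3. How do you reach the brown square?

turn right 48°, forward 3.4 m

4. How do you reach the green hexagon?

turn left 143°, forward 1.5 m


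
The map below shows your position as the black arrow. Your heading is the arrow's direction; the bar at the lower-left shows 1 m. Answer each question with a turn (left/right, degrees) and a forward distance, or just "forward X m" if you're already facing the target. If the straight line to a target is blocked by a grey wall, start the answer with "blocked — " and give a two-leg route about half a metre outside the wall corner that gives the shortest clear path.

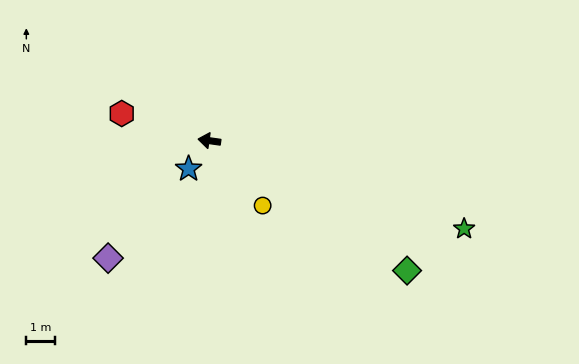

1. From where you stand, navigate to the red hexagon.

turn right 9°, forward 3.2 m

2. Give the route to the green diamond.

turn left 155°, forward 8.1 m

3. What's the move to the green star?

turn left 169°, forward 9.3 m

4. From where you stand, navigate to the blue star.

turn left 62°, forward 1.2 m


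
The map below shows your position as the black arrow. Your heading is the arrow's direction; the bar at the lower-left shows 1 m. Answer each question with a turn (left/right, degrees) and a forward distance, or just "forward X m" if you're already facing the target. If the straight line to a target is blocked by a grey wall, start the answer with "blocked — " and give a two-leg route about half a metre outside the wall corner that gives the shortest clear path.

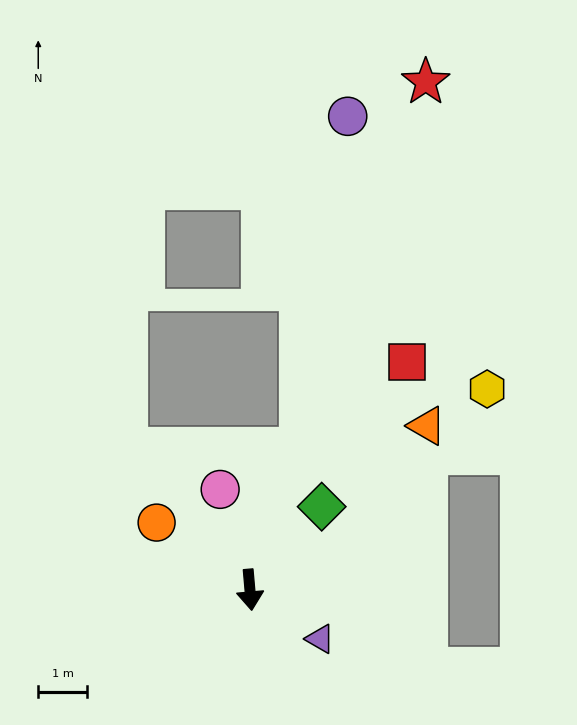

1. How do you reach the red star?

turn left 156°, forward 11.1 m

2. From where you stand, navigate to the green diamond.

turn left 134°, forward 2.3 m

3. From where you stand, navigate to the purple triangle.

turn left 50°, forward 1.8 m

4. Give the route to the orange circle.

turn right 131°, forward 2.4 m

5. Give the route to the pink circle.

turn right 168°, forward 2.2 m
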